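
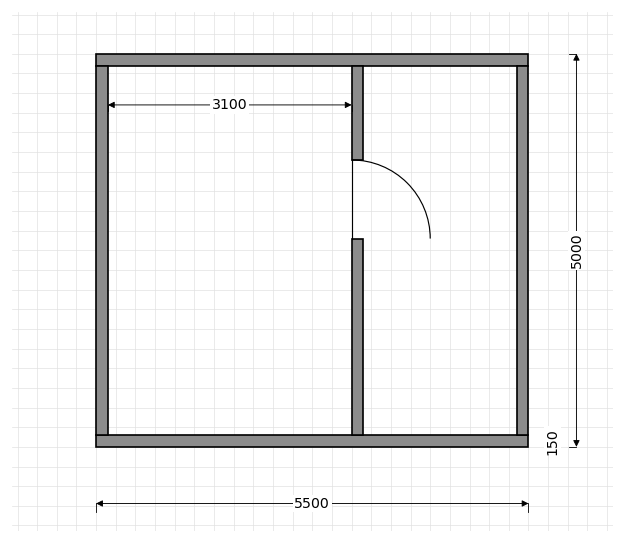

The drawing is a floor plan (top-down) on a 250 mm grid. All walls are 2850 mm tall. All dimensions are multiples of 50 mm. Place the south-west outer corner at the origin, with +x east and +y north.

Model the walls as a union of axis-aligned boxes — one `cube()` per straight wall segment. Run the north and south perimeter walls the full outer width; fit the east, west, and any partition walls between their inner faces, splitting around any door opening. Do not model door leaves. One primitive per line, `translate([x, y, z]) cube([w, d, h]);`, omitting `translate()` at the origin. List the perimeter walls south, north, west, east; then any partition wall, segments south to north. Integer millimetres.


cube([5500, 150, 2850]);
translate([0, 4850, 0]) cube([5500, 150, 2850]);
translate([0, 150, 0]) cube([150, 4700, 2850]);
translate([5350, 150, 0]) cube([150, 4700, 2850]);
translate([3250, 150, 0]) cube([150, 2500, 2850]);
translate([3250, 3650, 0]) cube([150, 1200, 2850]);


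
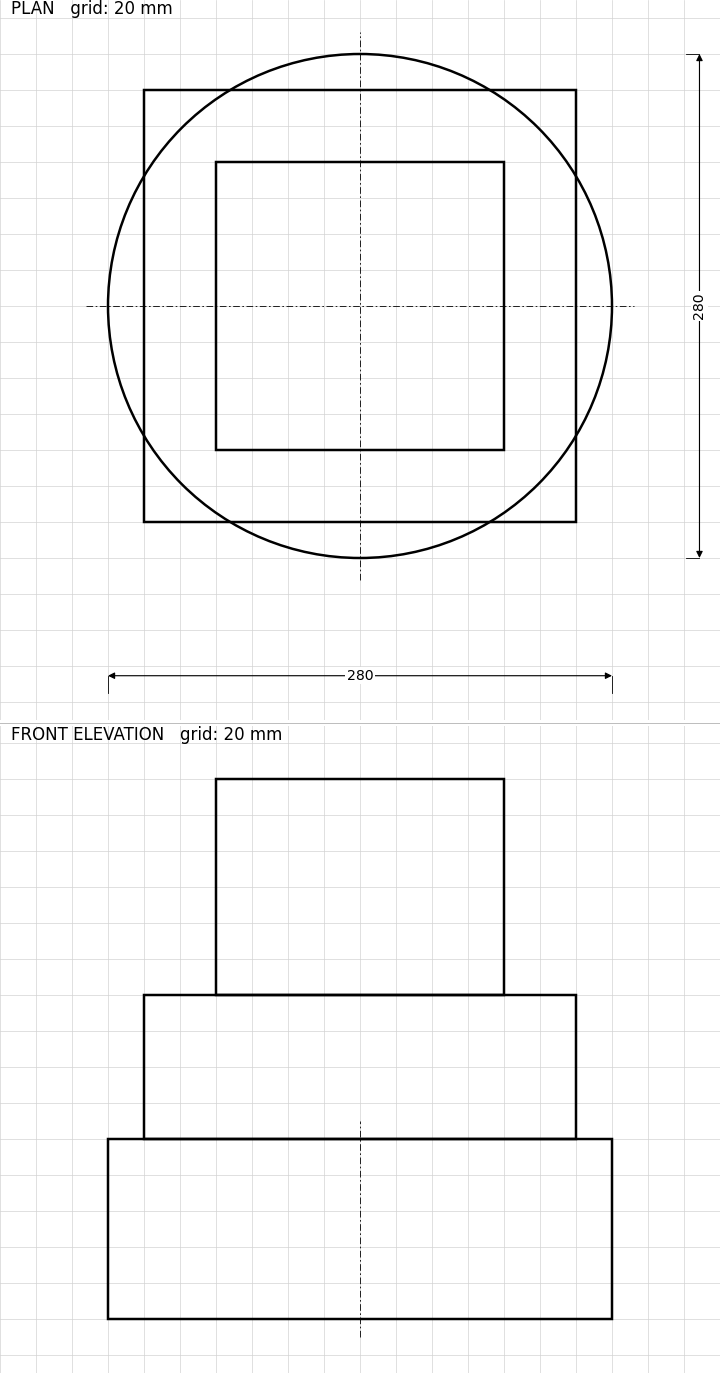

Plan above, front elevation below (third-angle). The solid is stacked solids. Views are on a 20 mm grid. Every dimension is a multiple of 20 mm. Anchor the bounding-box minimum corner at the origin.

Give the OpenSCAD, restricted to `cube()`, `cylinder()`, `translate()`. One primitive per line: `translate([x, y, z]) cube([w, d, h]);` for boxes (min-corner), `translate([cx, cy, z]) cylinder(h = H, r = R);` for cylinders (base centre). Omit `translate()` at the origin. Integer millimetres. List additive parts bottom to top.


translate([140, 140, 0]) cylinder(h = 100, r = 140);
translate([20, 20, 100]) cube([240, 240, 80]);
translate([60, 60, 180]) cube([160, 160, 120]);


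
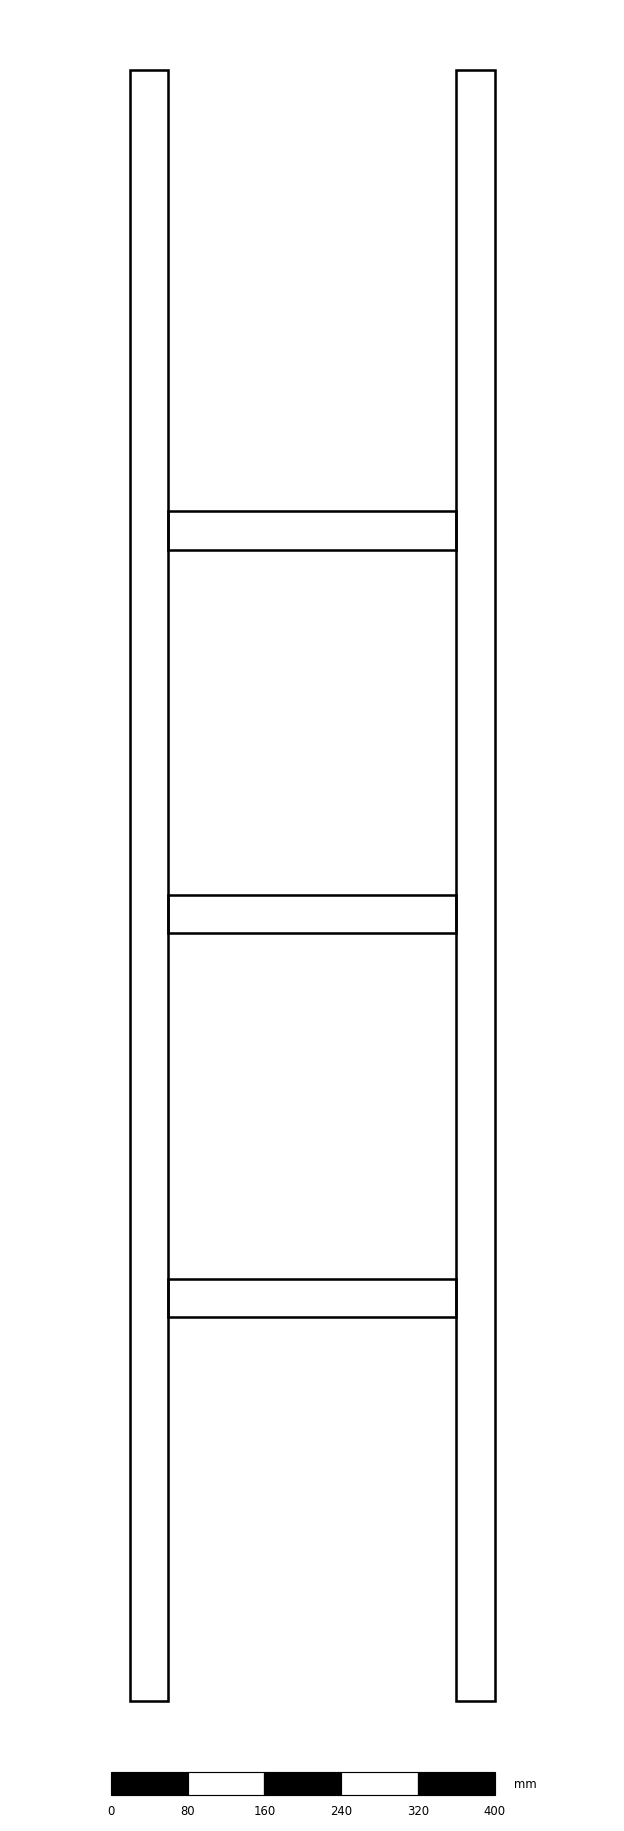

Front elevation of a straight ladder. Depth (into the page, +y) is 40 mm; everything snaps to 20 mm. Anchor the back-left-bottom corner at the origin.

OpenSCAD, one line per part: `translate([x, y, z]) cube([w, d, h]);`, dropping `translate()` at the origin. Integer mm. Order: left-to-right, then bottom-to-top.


cube([40, 40, 1700]);
translate([40, 0, 400]) cube([300, 40, 40]);
translate([40, 0, 800]) cube([300, 40, 40]);
translate([40, 0, 1200]) cube([300, 40, 40]);
translate([340, 0, 0]) cube([40, 40, 1700]);


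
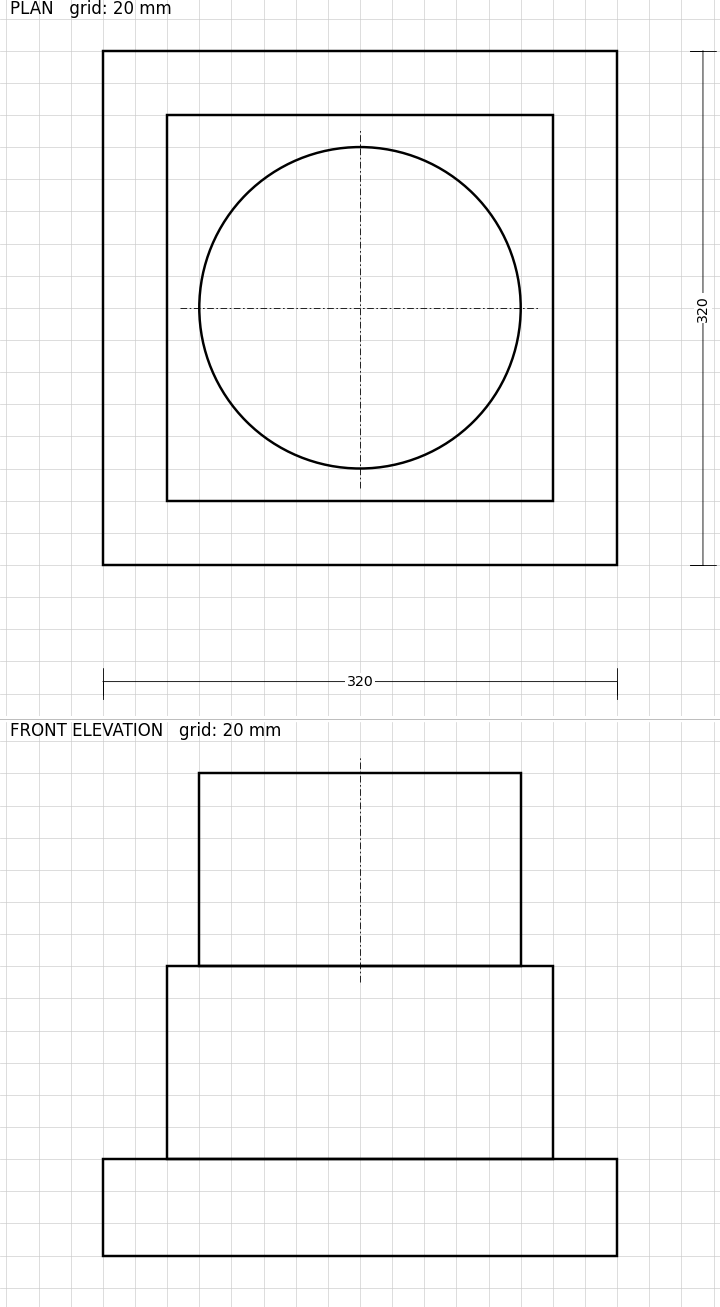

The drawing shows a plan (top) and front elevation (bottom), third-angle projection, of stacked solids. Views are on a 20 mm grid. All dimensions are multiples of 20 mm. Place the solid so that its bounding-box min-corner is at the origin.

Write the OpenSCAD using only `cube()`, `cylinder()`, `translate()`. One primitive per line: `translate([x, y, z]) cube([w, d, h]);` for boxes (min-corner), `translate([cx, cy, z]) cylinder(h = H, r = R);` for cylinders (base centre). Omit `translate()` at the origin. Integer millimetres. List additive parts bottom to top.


cube([320, 320, 60]);
translate([40, 40, 60]) cube([240, 240, 120]);
translate([160, 160, 180]) cylinder(h = 120, r = 100);


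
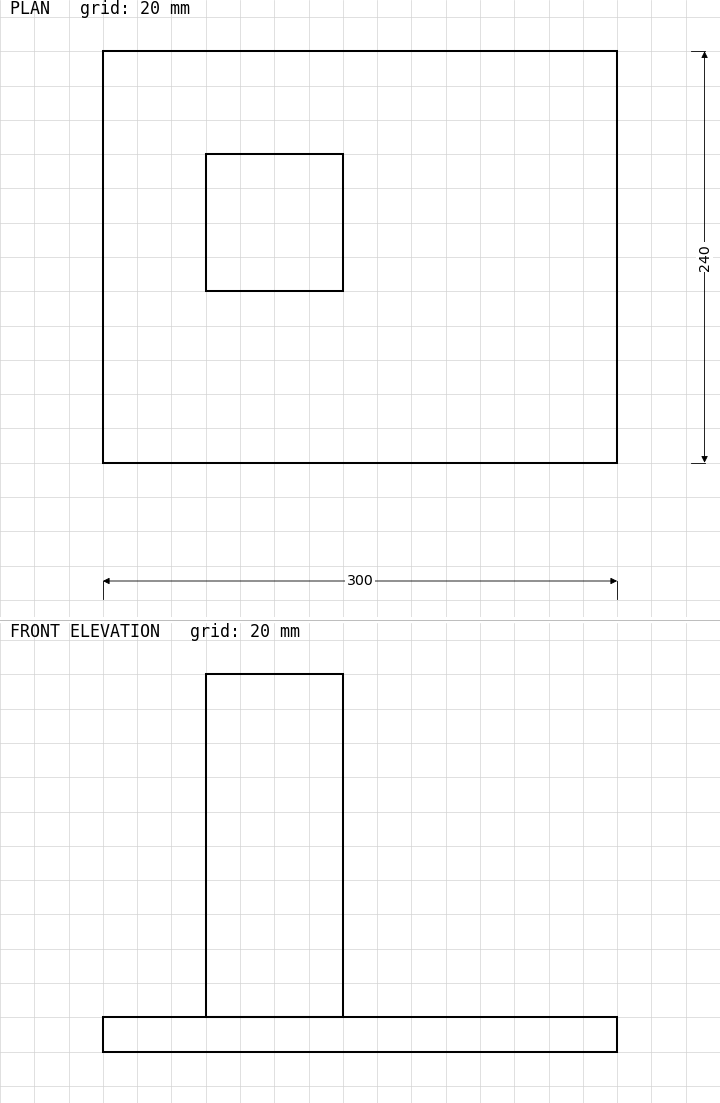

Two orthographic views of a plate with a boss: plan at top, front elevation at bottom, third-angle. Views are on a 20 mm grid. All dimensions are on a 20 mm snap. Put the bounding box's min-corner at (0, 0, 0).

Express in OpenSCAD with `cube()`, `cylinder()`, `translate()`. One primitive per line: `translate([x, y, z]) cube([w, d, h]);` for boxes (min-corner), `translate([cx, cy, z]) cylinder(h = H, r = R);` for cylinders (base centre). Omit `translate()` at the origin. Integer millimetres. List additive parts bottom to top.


cube([300, 240, 20]);
translate([60, 100, 20]) cube([80, 80, 200]);


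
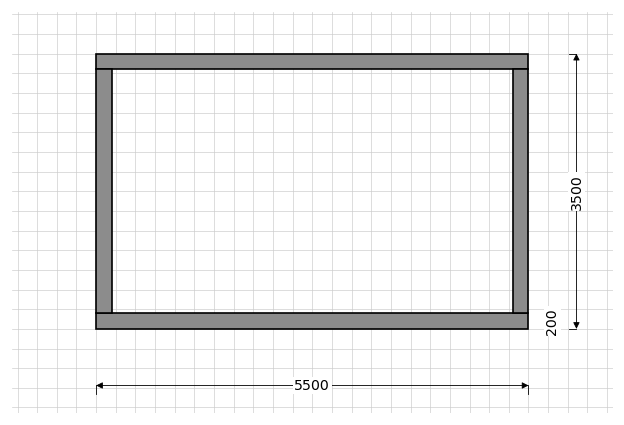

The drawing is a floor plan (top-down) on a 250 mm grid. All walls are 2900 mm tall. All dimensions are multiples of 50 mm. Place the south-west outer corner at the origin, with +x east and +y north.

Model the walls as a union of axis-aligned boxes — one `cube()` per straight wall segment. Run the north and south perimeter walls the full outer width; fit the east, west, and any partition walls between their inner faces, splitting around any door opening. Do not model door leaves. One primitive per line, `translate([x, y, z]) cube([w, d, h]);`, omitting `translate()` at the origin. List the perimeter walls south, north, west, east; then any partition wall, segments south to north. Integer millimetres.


cube([5500, 200, 2900]);
translate([0, 3300, 0]) cube([5500, 200, 2900]);
translate([0, 200, 0]) cube([200, 3100, 2900]);
translate([5300, 200, 0]) cube([200, 3100, 2900]);


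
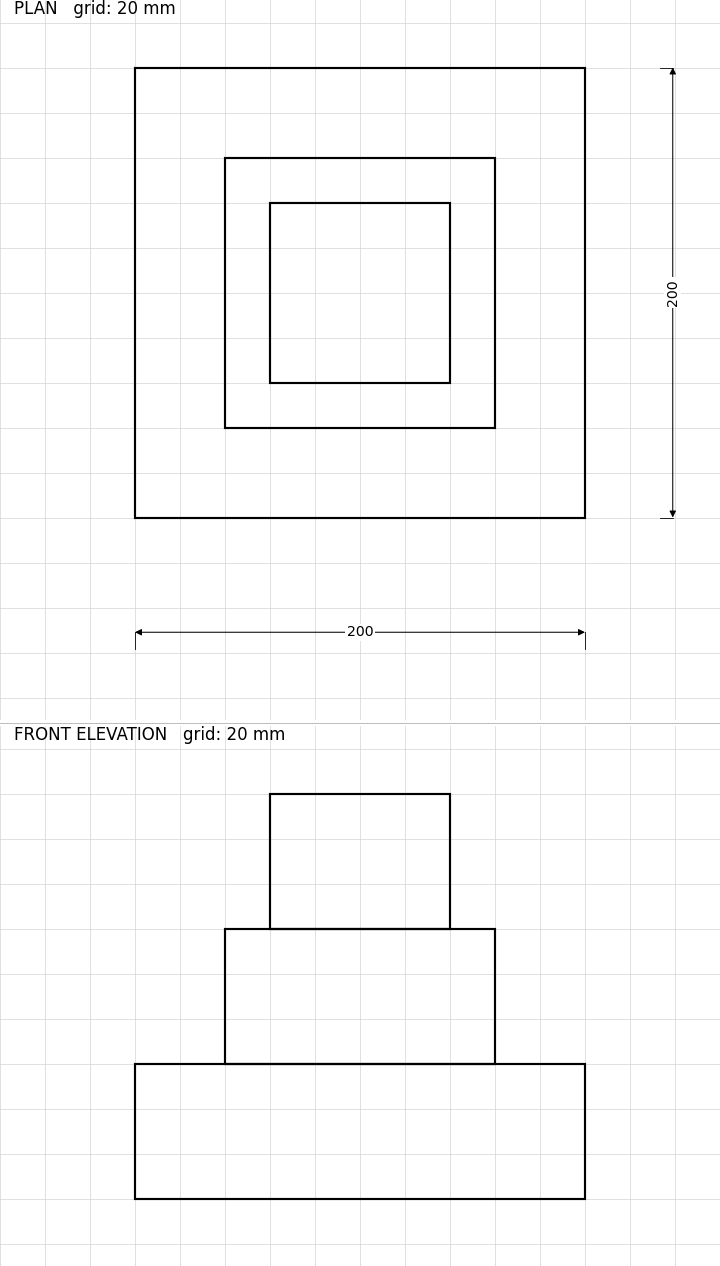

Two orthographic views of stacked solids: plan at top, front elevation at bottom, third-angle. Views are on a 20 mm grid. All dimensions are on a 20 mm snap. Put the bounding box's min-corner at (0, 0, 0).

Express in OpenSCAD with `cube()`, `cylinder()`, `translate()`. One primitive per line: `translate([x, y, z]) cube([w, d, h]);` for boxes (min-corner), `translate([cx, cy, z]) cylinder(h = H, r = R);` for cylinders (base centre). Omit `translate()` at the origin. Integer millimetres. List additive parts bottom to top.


cube([200, 200, 60]);
translate([40, 40, 60]) cube([120, 120, 60]);
translate([60, 60, 120]) cube([80, 80, 60]);


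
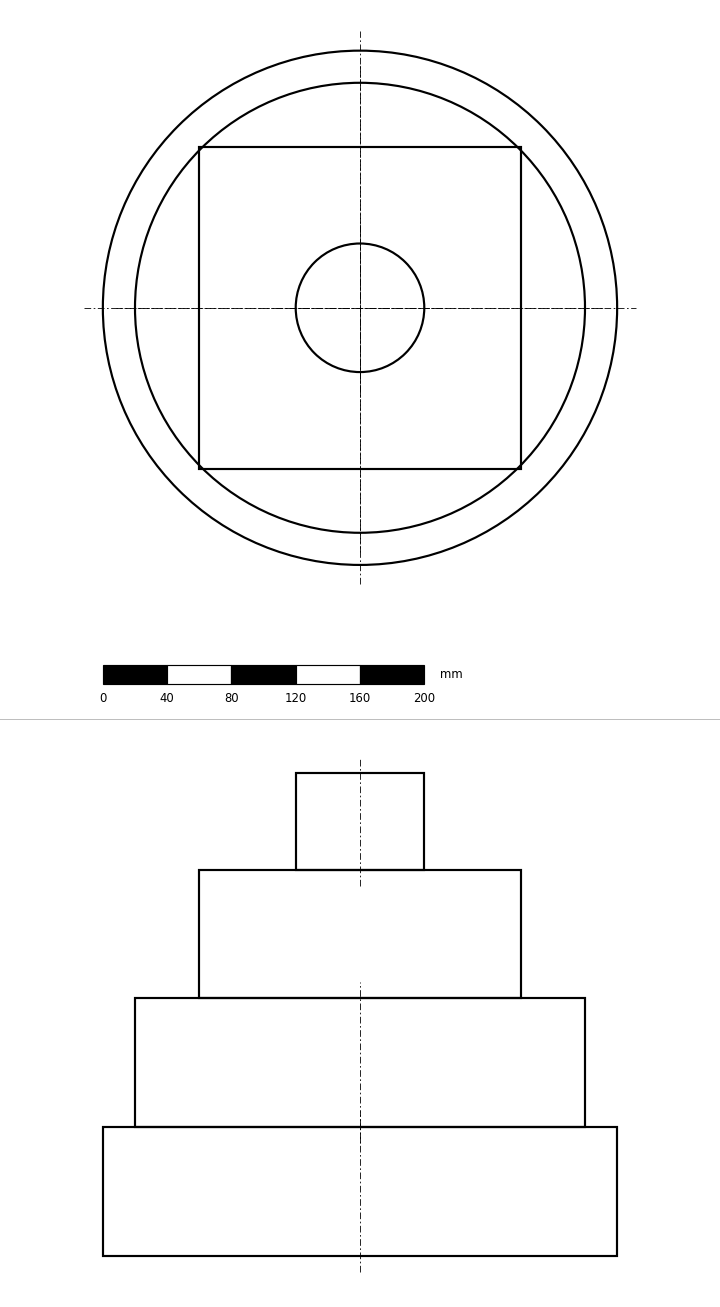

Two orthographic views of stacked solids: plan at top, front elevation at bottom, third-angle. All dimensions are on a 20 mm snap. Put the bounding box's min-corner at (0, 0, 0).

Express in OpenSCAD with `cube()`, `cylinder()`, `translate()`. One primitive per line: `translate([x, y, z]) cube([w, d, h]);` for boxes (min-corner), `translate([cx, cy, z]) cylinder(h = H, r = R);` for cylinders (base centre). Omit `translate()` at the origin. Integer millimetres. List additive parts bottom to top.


translate([160, 160, 0]) cylinder(h = 80, r = 160);
translate([160, 160, 80]) cylinder(h = 80, r = 140);
translate([60, 60, 160]) cube([200, 200, 80]);
translate([160, 160, 240]) cylinder(h = 60, r = 40);


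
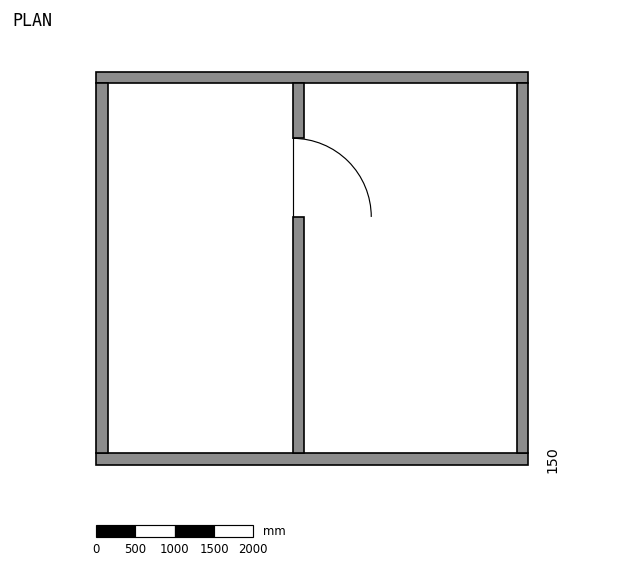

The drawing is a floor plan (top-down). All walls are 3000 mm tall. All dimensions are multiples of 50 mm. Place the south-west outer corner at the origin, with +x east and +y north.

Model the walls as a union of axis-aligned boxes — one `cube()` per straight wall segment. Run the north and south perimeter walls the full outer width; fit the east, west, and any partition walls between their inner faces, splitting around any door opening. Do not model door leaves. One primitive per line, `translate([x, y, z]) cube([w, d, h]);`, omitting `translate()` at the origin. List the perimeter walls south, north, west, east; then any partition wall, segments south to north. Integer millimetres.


cube([5500, 150, 3000]);
translate([0, 4850, 0]) cube([5500, 150, 3000]);
translate([0, 150, 0]) cube([150, 4700, 3000]);
translate([5350, 150, 0]) cube([150, 4700, 3000]);
translate([2500, 150, 0]) cube([150, 3000, 3000]);
translate([2500, 4150, 0]) cube([150, 700, 3000]);


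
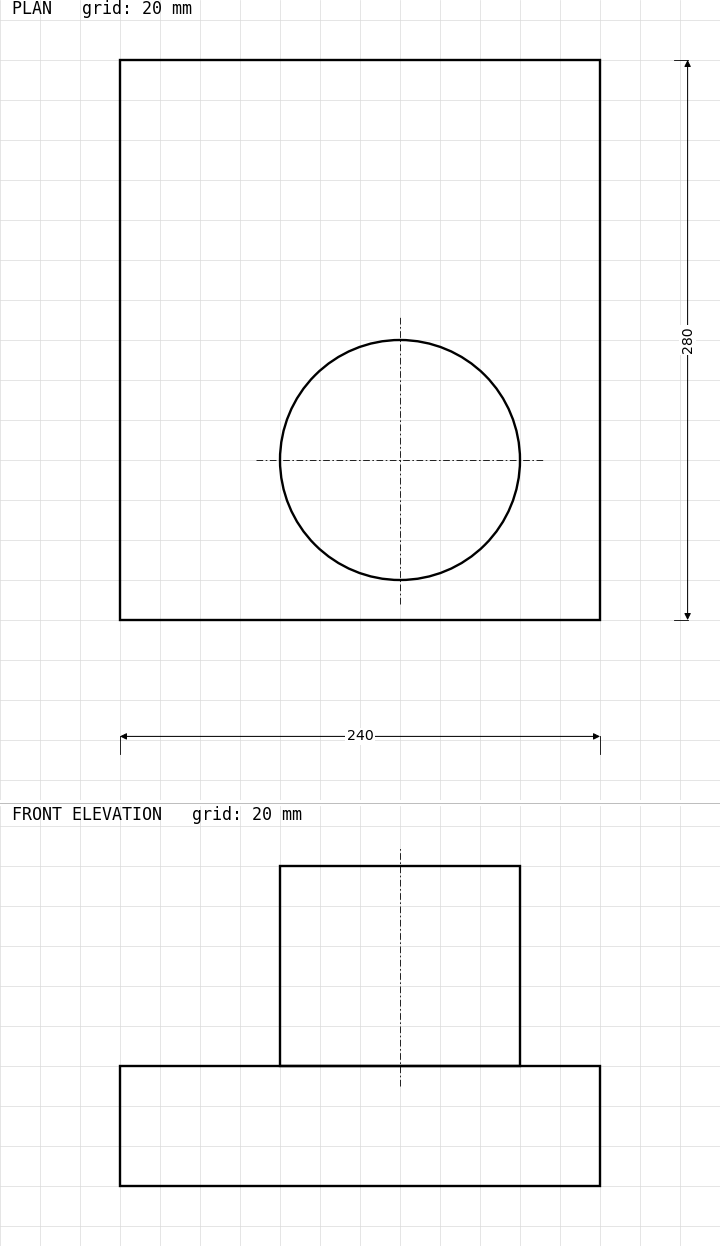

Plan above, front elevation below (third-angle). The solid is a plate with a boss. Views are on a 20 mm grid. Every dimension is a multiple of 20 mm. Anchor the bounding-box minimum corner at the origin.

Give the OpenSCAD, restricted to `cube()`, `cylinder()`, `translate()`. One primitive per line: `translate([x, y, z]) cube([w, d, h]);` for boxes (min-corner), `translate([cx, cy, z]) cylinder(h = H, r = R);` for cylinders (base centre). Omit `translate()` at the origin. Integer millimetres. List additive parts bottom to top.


cube([240, 280, 60]);
translate([140, 80, 60]) cylinder(h = 100, r = 60);


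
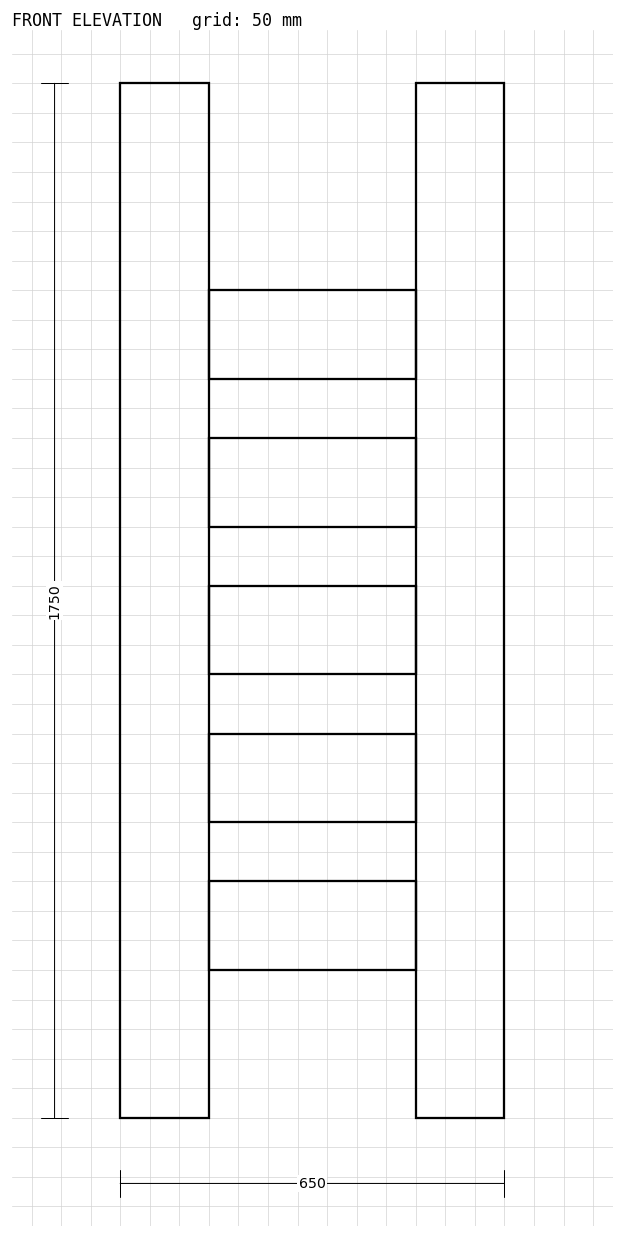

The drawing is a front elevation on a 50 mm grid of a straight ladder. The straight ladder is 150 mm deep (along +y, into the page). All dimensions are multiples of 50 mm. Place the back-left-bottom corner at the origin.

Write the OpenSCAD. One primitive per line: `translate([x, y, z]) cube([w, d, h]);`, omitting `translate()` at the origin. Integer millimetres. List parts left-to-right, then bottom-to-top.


cube([150, 150, 1750]);
translate([150, 0, 250]) cube([350, 150, 150]);
translate([150, 0, 500]) cube([350, 150, 150]);
translate([150, 0, 750]) cube([350, 150, 150]);
translate([150, 0, 1000]) cube([350, 150, 150]);
translate([150, 0, 1250]) cube([350, 150, 150]);
translate([500, 0, 0]) cube([150, 150, 1750]);


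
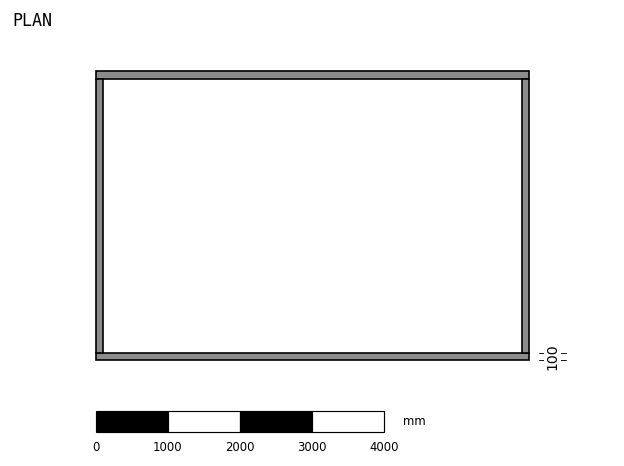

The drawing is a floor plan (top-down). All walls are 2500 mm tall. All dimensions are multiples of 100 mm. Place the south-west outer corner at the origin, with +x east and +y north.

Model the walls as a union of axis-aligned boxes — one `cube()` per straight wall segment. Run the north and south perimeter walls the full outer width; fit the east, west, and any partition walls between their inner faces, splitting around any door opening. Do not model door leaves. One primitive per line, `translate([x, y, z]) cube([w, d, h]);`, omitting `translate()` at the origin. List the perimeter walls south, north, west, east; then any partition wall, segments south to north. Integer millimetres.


cube([6000, 100, 2500]);
translate([0, 3900, 0]) cube([6000, 100, 2500]);
translate([0, 100, 0]) cube([100, 3800, 2500]);
translate([5900, 100, 0]) cube([100, 3800, 2500]);


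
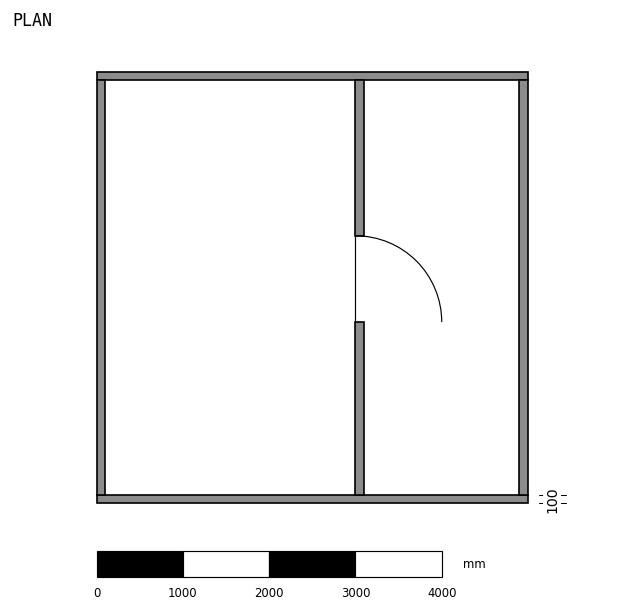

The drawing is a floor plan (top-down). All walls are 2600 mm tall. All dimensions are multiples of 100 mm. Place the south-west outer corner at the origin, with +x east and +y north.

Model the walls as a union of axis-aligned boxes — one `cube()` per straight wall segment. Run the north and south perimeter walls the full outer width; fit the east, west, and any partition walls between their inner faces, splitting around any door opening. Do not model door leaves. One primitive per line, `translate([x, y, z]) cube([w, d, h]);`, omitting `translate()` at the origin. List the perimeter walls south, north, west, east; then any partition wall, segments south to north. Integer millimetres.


cube([5000, 100, 2600]);
translate([0, 4900, 0]) cube([5000, 100, 2600]);
translate([0, 100, 0]) cube([100, 4800, 2600]);
translate([4900, 100, 0]) cube([100, 4800, 2600]);
translate([3000, 100, 0]) cube([100, 2000, 2600]);
translate([3000, 3100, 0]) cube([100, 1800, 2600]);


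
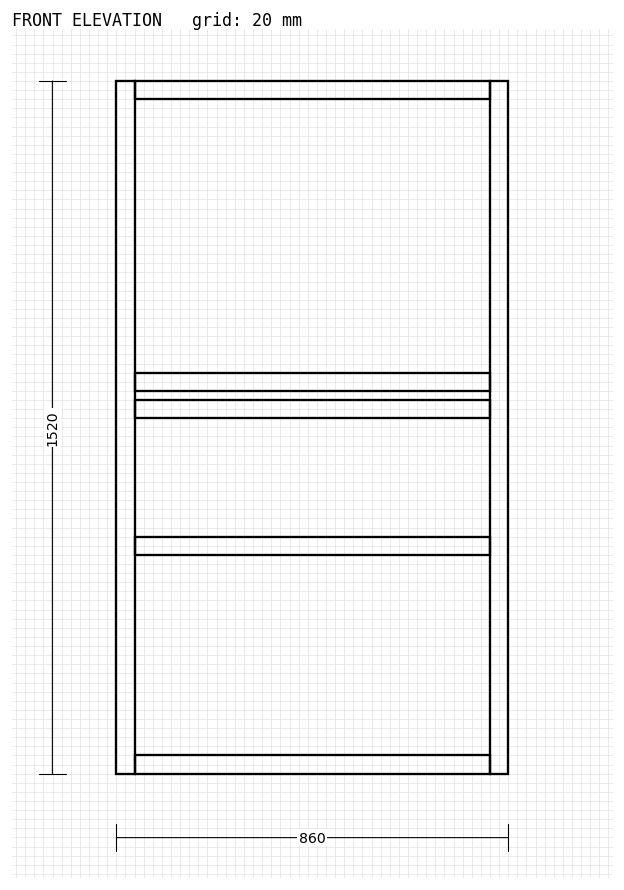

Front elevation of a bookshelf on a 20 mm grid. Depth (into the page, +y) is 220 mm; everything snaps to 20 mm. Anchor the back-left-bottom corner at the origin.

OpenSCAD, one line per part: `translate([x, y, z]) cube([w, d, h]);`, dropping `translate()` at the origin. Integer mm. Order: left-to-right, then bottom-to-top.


cube([40, 220, 1520]);
translate([40, 0, 0]) cube([780, 220, 40]);
translate([40, 0, 480]) cube([780, 220, 40]);
translate([40, 0, 780]) cube([780, 220, 40]);
translate([40, 0, 840]) cube([780, 220, 40]);
translate([40, 0, 1480]) cube([780, 220, 40]);
translate([820, 0, 0]) cube([40, 220, 1520]);


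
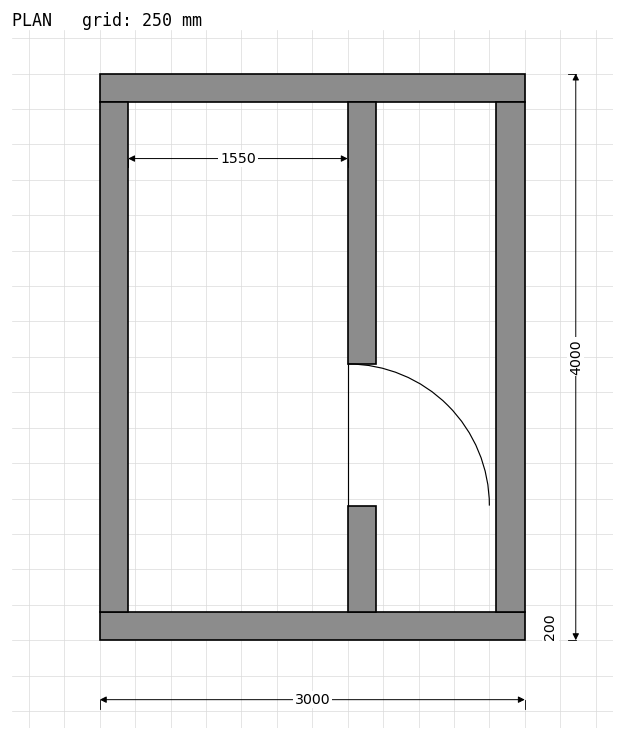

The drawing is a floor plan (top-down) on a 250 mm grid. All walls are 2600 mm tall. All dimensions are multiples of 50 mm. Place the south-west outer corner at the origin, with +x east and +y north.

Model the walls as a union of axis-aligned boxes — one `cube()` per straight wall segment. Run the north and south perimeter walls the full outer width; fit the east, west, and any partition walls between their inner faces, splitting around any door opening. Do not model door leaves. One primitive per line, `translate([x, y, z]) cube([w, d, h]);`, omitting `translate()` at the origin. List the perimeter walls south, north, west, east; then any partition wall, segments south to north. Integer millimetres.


cube([3000, 200, 2600]);
translate([0, 3800, 0]) cube([3000, 200, 2600]);
translate([0, 200, 0]) cube([200, 3600, 2600]);
translate([2800, 200, 0]) cube([200, 3600, 2600]);
translate([1750, 200, 0]) cube([200, 750, 2600]);
translate([1750, 1950, 0]) cube([200, 1850, 2600]);


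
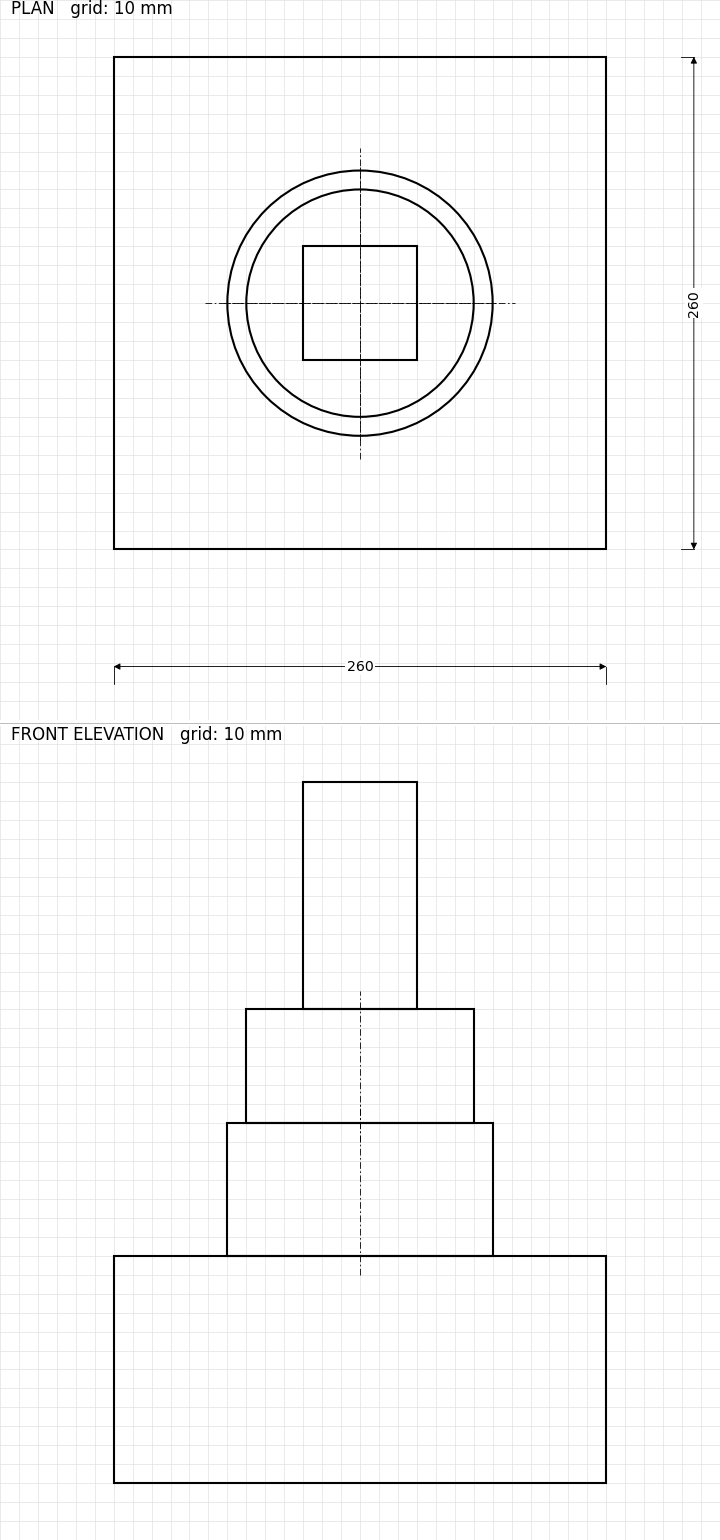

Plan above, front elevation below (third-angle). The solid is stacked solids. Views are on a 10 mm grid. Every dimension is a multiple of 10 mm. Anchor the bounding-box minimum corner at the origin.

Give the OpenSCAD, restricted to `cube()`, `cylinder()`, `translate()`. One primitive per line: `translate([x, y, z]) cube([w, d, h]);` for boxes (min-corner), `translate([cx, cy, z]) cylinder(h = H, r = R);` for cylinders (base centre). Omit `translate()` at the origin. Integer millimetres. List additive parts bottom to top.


cube([260, 260, 120]);
translate([130, 130, 120]) cylinder(h = 70, r = 70);
translate([130, 130, 190]) cylinder(h = 60, r = 60);
translate([100, 100, 250]) cube([60, 60, 120]);


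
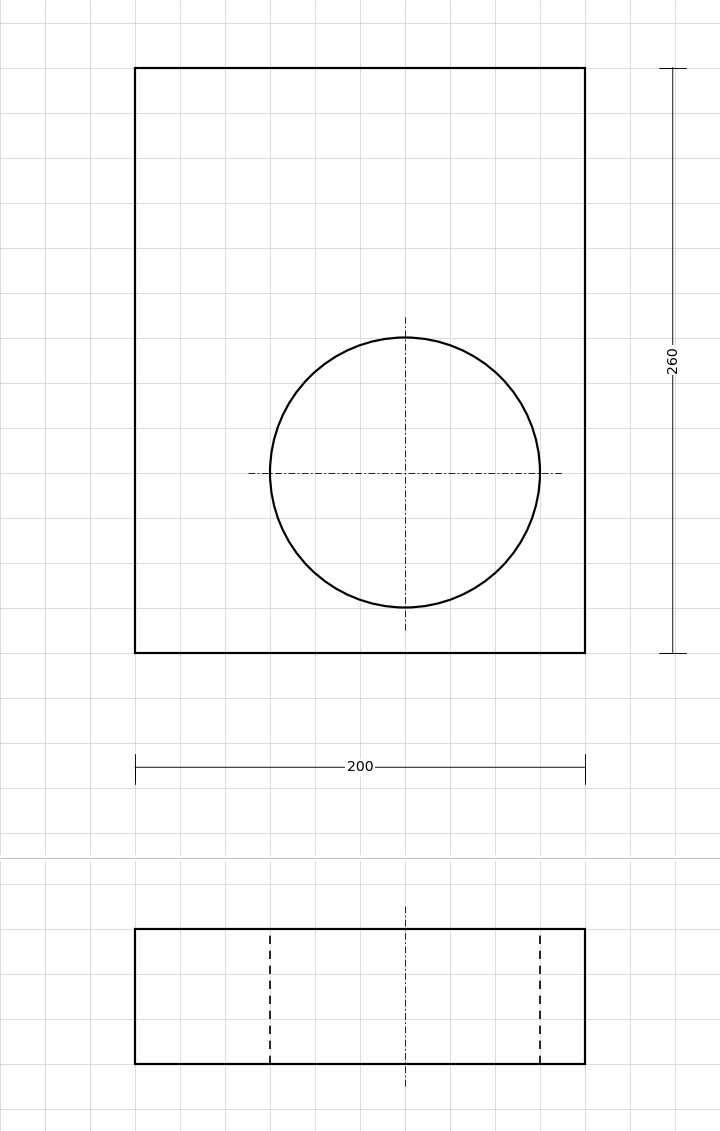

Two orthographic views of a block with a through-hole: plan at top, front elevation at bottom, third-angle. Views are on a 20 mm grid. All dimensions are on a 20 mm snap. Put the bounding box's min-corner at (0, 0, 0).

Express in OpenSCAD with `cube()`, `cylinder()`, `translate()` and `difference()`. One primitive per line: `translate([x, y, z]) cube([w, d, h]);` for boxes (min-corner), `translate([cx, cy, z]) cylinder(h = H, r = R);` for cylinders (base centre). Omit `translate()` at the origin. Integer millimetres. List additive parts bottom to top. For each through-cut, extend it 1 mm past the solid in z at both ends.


difference() {
  cube([200, 260, 60]);
  translate([120, 80, -1]) cylinder(h = 62, r = 60);
}


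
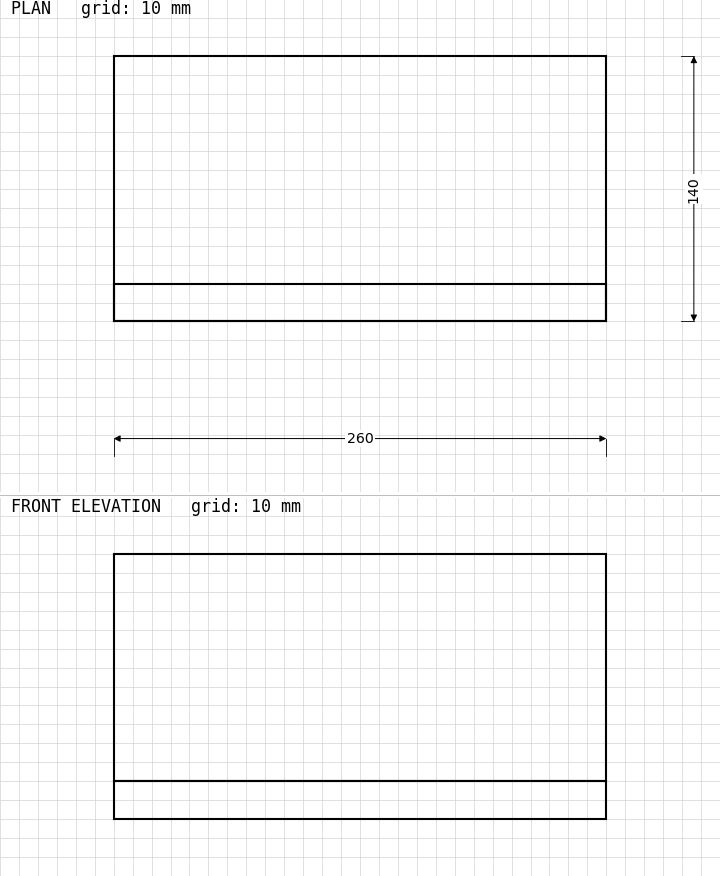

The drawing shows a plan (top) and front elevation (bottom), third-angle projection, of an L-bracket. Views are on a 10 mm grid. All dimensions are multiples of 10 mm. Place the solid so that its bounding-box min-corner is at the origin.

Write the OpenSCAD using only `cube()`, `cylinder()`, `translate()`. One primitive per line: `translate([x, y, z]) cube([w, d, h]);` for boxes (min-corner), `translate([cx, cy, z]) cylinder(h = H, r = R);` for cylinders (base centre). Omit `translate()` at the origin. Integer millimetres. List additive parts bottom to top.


cube([260, 140, 20]);
translate([0, 0, 20]) cube([260, 20, 120]);


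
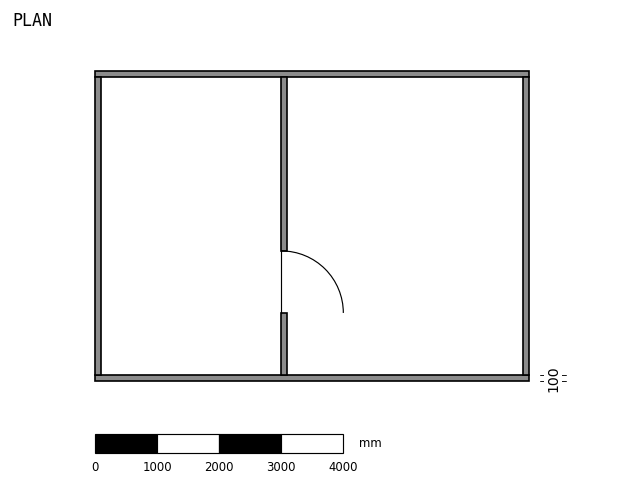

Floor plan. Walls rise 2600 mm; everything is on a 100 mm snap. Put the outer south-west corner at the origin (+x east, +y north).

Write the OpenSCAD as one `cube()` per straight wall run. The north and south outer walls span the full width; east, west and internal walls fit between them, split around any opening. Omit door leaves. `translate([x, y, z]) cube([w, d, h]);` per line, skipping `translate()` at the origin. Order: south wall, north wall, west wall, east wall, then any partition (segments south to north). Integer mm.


cube([7000, 100, 2600]);
translate([0, 4900, 0]) cube([7000, 100, 2600]);
translate([0, 100, 0]) cube([100, 4800, 2600]);
translate([6900, 100, 0]) cube([100, 4800, 2600]);
translate([3000, 100, 0]) cube([100, 1000, 2600]);
translate([3000, 2100, 0]) cube([100, 2800, 2600]);


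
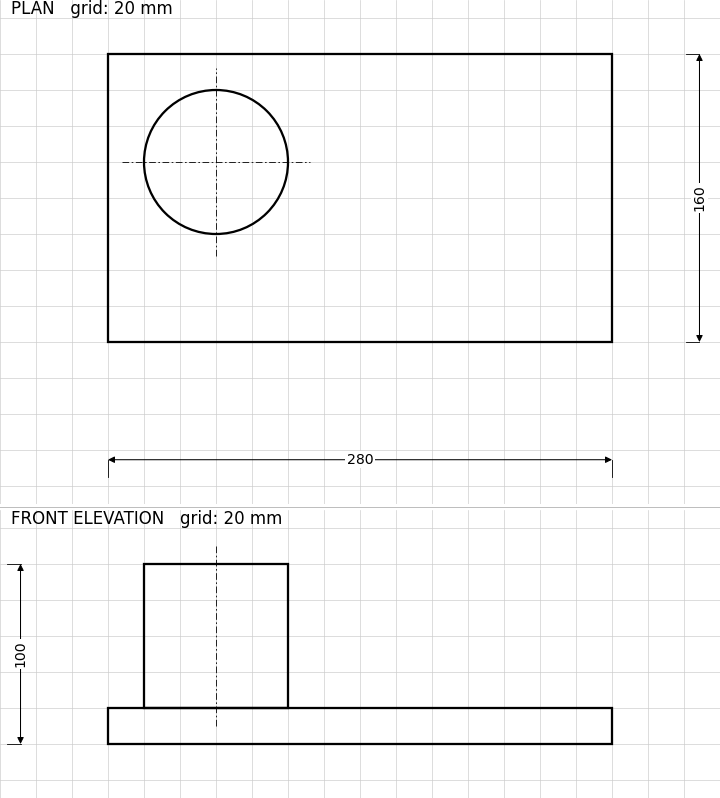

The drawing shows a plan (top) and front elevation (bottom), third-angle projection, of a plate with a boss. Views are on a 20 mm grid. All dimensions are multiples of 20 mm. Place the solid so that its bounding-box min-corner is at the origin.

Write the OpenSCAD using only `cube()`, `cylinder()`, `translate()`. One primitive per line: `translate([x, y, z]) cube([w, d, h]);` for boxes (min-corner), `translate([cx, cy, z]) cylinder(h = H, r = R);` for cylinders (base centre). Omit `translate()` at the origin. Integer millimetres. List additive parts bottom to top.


cube([280, 160, 20]);
translate([60, 100, 20]) cylinder(h = 80, r = 40);


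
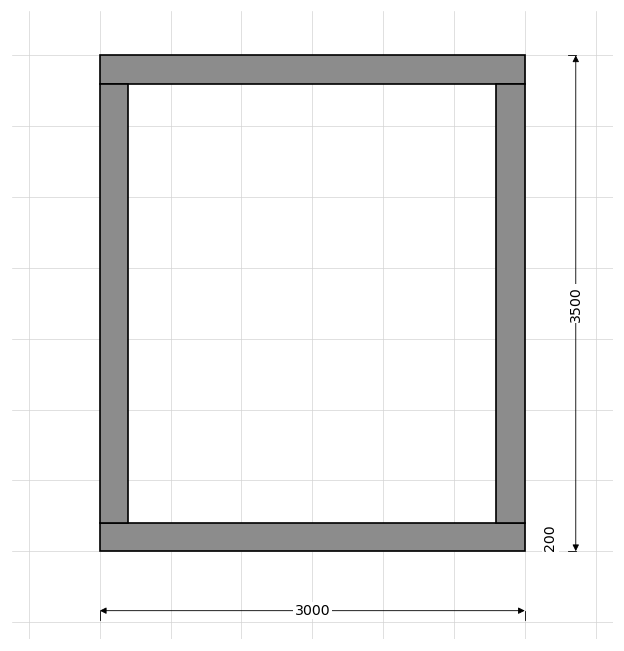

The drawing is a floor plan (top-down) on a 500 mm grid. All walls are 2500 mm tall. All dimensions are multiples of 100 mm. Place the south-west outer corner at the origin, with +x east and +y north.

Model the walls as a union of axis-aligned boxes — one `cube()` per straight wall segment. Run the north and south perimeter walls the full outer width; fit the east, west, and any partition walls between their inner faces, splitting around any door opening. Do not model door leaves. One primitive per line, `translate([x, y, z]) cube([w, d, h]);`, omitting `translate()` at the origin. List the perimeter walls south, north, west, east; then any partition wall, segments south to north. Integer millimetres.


cube([3000, 200, 2500]);
translate([0, 3300, 0]) cube([3000, 200, 2500]);
translate([0, 200, 0]) cube([200, 3100, 2500]);
translate([2800, 200, 0]) cube([200, 3100, 2500]);


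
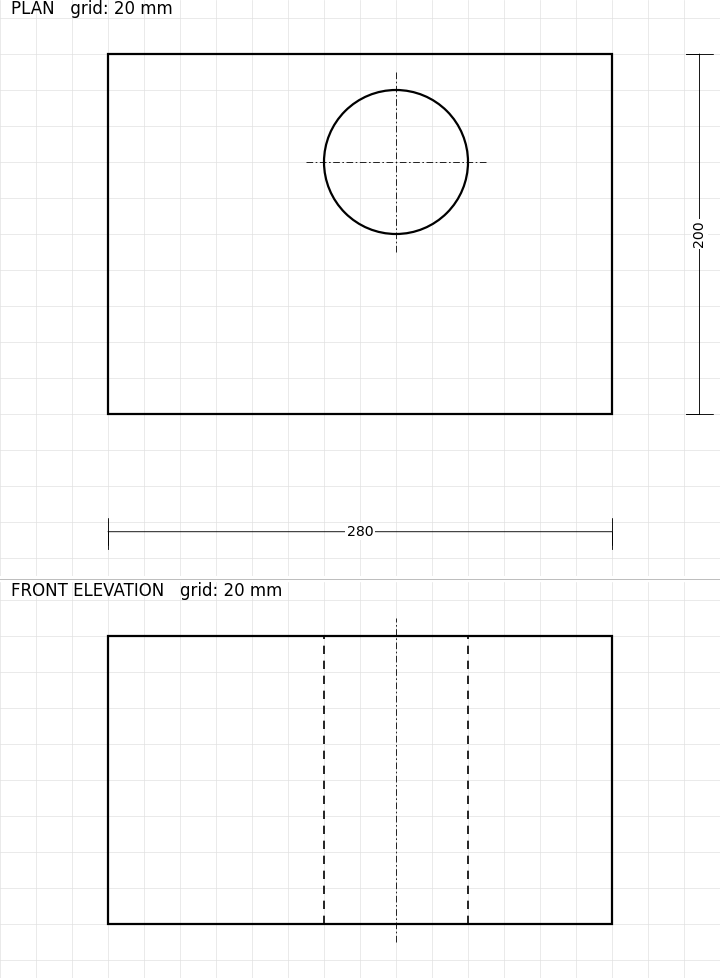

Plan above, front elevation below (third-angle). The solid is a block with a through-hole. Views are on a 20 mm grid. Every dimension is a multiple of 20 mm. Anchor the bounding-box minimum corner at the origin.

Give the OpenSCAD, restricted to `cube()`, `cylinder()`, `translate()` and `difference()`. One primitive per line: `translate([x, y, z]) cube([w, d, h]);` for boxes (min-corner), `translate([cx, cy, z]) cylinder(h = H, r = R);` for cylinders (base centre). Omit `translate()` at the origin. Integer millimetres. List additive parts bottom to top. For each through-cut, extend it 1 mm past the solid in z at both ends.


difference() {
  cube([280, 200, 160]);
  translate([160, 140, -1]) cylinder(h = 162, r = 40);
}


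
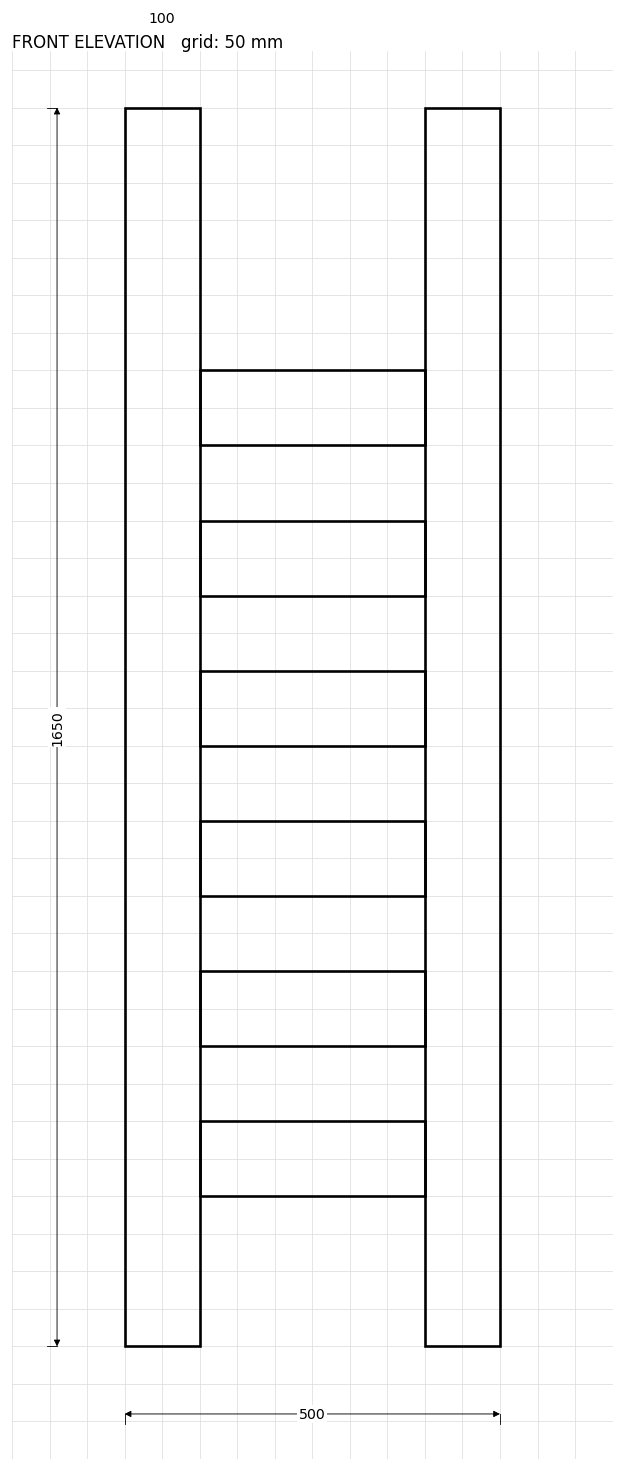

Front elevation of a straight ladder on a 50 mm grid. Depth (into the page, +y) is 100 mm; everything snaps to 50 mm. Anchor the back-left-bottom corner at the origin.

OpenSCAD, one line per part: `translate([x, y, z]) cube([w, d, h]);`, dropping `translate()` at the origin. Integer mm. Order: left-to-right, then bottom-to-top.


cube([100, 100, 1650]);
translate([100, 0, 200]) cube([300, 100, 100]);
translate([100, 0, 400]) cube([300, 100, 100]);
translate([100, 0, 600]) cube([300, 100, 100]);
translate([100, 0, 800]) cube([300, 100, 100]);
translate([100, 0, 1000]) cube([300, 100, 100]);
translate([100, 0, 1200]) cube([300, 100, 100]);
translate([400, 0, 0]) cube([100, 100, 1650]);


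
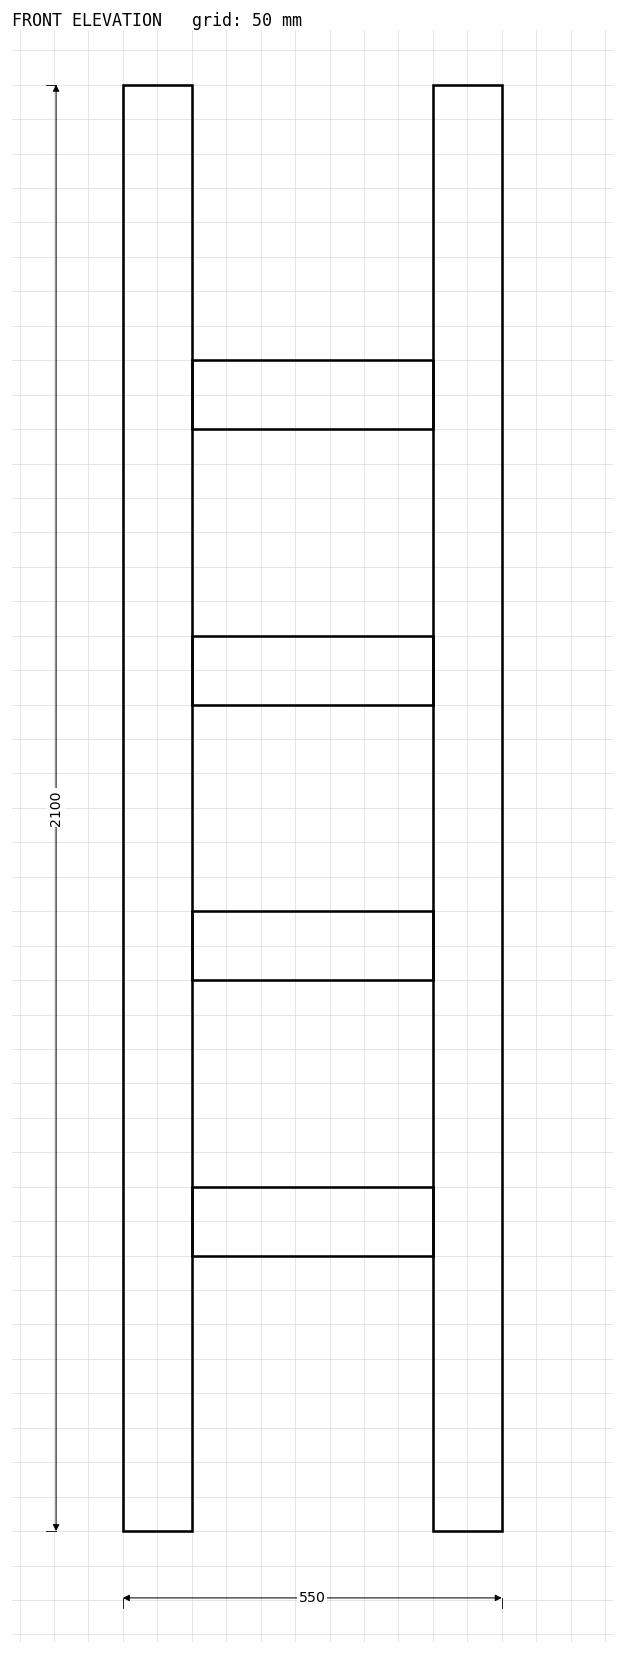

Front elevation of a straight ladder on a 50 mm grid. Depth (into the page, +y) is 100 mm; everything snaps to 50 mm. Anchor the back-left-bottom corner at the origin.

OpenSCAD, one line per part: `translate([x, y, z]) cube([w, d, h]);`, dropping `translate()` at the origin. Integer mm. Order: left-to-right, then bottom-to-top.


cube([100, 100, 2100]);
translate([100, 0, 400]) cube([350, 100, 100]);
translate([100, 0, 800]) cube([350, 100, 100]);
translate([100, 0, 1200]) cube([350, 100, 100]);
translate([100, 0, 1600]) cube([350, 100, 100]);
translate([450, 0, 0]) cube([100, 100, 2100]);


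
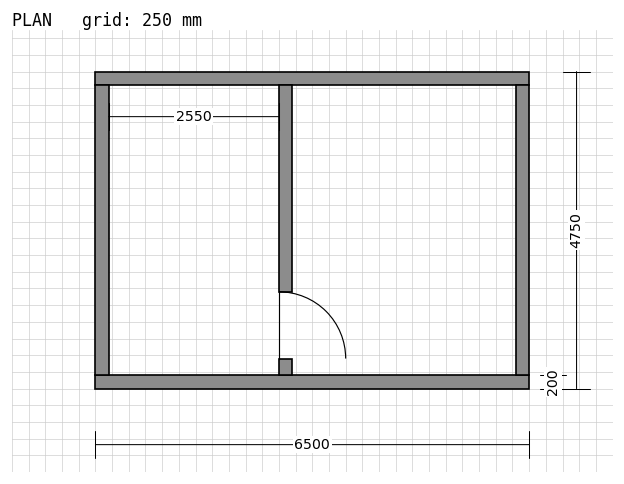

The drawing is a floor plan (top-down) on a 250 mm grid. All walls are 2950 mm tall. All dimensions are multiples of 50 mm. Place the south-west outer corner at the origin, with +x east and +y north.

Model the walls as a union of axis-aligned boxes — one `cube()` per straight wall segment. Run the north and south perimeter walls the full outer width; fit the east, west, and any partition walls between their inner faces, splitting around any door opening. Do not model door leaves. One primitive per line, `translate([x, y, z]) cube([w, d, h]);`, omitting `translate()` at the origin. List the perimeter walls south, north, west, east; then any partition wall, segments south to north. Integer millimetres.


cube([6500, 200, 2950]);
translate([0, 4550, 0]) cube([6500, 200, 2950]);
translate([0, 200, 0]) cube([200, 4350, 2950]);
translate([6300, 200, 0]) cube([200, 4350, 2950]);
translate([2750, 200, 0]) cube([200, 250, 2950]);
translate([2750, 1450, 0]) cube([200, 3100, 2950]);


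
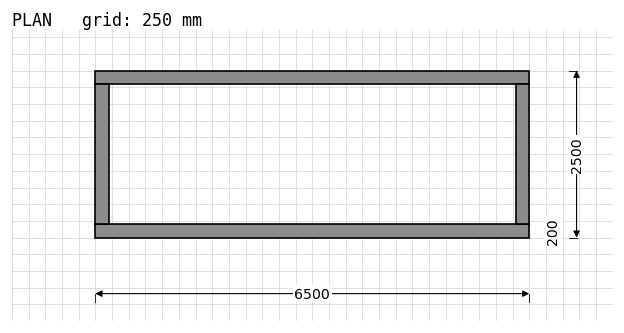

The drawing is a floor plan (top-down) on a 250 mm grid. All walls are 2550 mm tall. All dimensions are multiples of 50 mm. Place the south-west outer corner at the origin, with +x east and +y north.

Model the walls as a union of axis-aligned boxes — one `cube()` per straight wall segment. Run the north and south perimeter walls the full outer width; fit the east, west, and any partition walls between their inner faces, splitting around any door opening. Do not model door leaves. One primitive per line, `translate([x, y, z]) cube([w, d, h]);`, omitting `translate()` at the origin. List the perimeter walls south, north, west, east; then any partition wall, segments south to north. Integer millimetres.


cube([6500, 200, 2550]);
translate([0, 2300, 0]) cube([6500, 200, 2550]);
translate([0, 200, 0]) cube([200, 2100, 2550]);
translate([6300, 200, 0]) cube([200, 2100, 2550]);


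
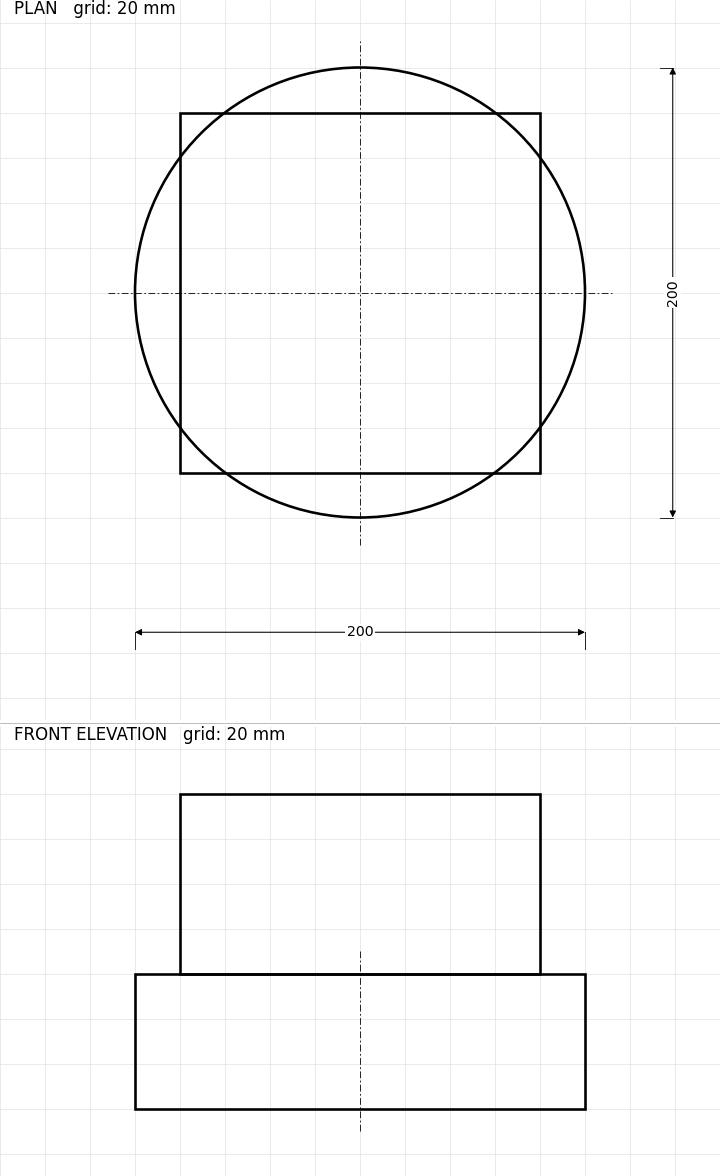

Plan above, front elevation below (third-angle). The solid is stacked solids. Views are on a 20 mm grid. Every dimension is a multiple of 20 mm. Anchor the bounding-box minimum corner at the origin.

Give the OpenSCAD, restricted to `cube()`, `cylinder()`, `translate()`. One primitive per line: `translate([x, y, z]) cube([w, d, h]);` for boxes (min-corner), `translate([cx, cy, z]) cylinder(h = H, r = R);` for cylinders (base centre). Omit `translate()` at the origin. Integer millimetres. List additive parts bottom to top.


translate([100, 100, 0]) cylinder(h = 60, r = 100);
translate([20, 20, 60]) cube([160, 160, 80]);


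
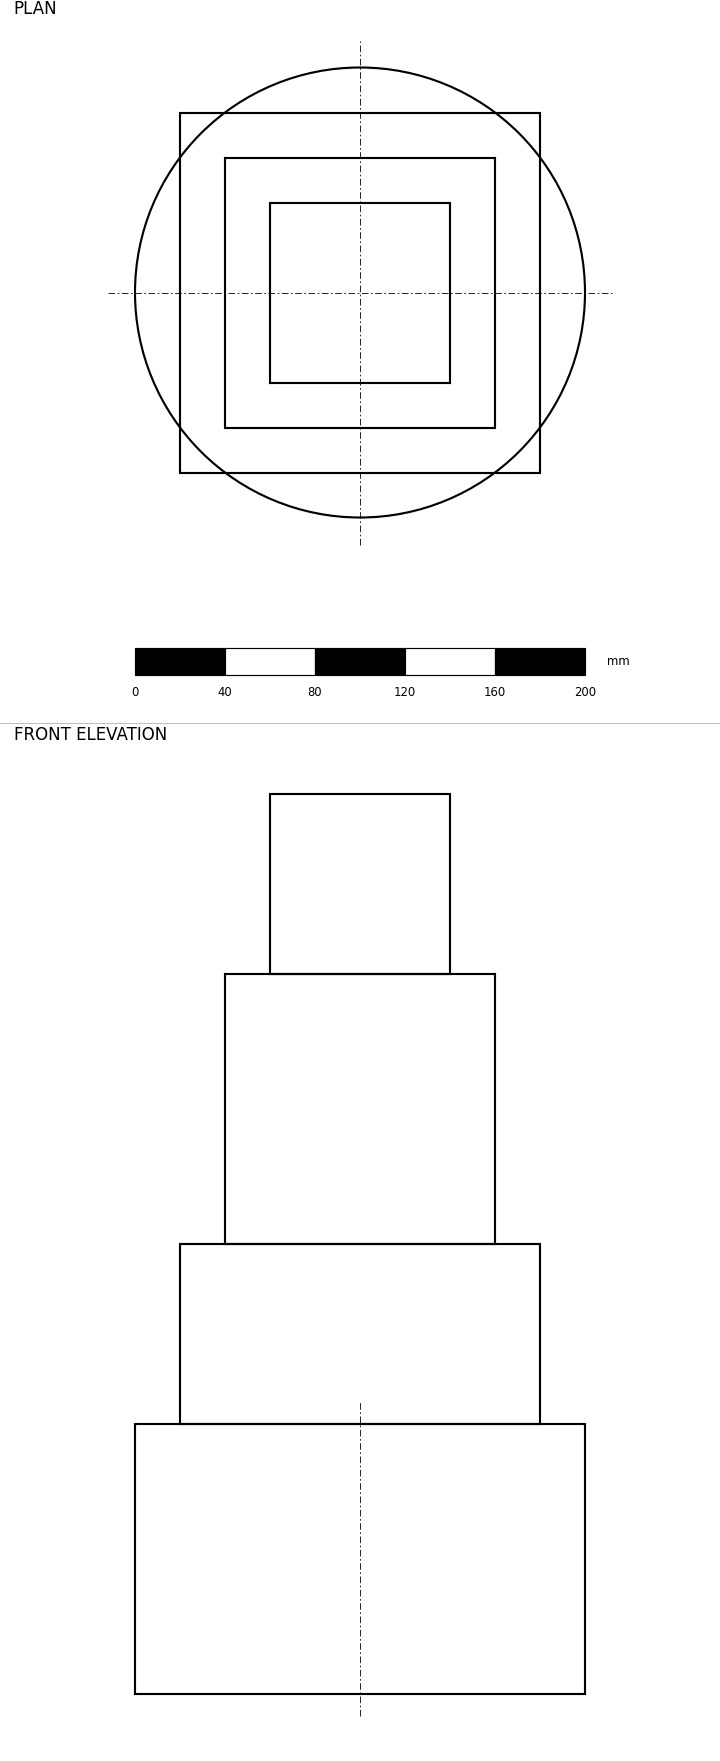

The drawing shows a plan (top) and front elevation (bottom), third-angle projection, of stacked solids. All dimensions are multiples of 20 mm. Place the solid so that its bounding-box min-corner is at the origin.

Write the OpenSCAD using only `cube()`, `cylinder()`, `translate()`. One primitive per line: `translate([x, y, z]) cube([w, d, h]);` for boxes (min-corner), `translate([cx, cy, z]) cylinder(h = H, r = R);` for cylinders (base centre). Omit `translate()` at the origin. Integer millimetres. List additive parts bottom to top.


translate([100, 100, 0]) cylinder(h = 120, r = 100);
translate([20, 20, 120]) cube([160, 160, 80]);
translate([40, 40, 200]) cube([120, 120, 120]);
translate([60, 60, 320]) cube([80, 80, 80]);


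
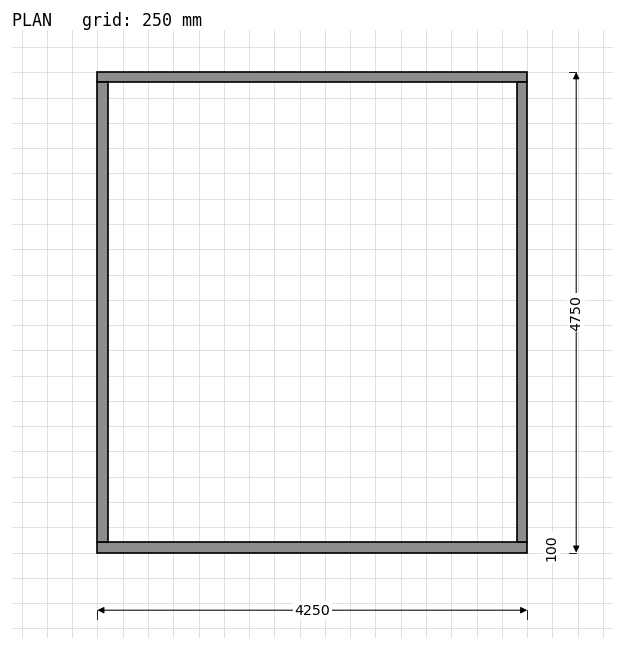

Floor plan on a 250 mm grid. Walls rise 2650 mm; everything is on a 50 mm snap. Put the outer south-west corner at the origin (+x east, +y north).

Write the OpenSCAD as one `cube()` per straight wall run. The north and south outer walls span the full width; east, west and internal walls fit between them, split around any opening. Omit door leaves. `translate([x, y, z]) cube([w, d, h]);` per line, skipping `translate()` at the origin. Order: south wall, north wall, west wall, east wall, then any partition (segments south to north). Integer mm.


cube([4250, 100, 2650]);
translate([0, 4650, 0]) cube([4250, 100, 2650]);
translate([0, 100, 0]) cube([100, 4550, 2650]);
translate([4150, 100, 0]) cube([100, 4550, 2650]);


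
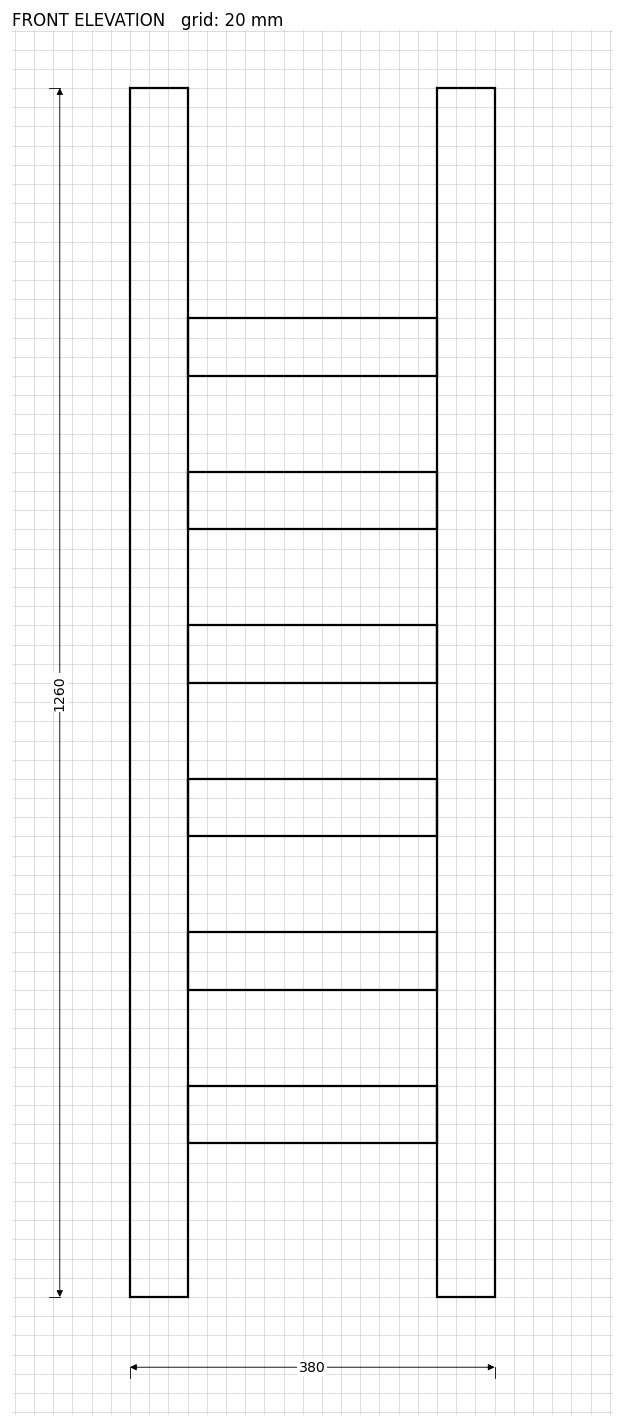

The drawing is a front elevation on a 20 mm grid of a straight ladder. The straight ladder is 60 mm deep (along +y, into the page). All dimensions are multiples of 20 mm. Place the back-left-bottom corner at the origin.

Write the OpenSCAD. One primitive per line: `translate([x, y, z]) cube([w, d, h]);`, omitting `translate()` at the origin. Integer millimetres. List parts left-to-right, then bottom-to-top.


cube([60, 60, 1260]);
translate([60, 0, 160]) cube([260, 60, 60]);
translate([60, 0, 320]) cube([260, 60, 60]);
translate([60, 0, 480]) cube([260, 60, 60]);
translate([60, 0, 640]) cube([260, 60, 60]);
translate([60, 0, 800]) cube([260, 60, 60]);
translate([60, 0, 960]) cube([260, 60, 60]);
translate([320, 0, 0]) cube([60, 60, 1260]);


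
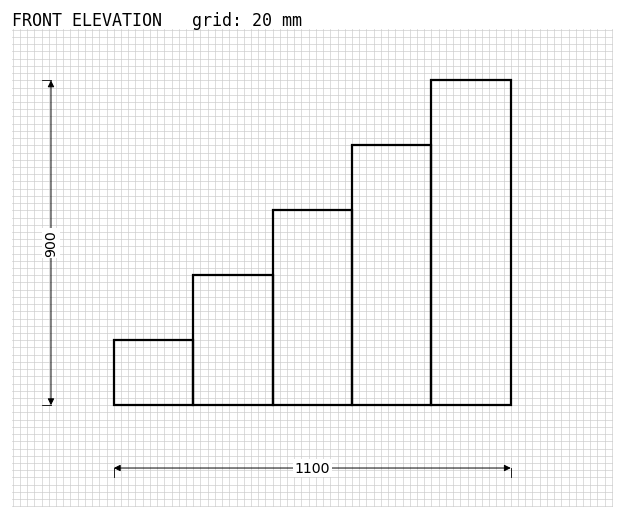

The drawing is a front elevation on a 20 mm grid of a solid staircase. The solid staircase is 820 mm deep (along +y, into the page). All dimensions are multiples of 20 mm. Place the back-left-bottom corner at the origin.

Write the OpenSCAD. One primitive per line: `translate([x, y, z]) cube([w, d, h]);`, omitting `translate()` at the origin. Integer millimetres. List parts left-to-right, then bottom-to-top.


cube([220, 820, 180]);
translate([220, 0, 0]) cube([220, 820, 360]);
translate([440, 0, 0]) cube([220, 820, 540]);
translate([660, 0, 0]) cube([220, 820, 720]);
translate([880, 0, 0]) cube([220, 820, 900]);


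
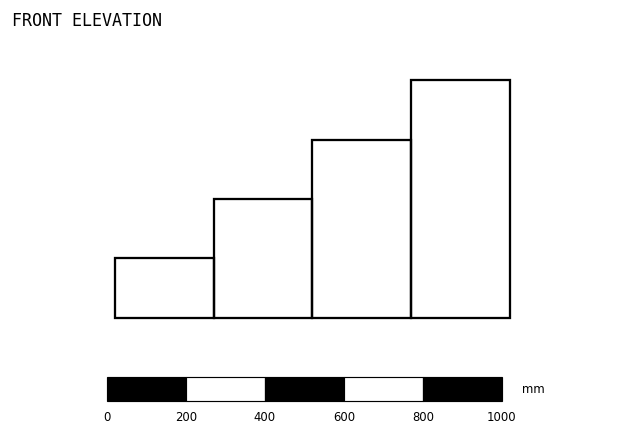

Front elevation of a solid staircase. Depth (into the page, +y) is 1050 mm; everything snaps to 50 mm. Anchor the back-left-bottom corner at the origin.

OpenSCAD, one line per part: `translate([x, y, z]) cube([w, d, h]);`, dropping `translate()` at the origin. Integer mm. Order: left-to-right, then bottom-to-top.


cube([250, 1050, 150]);
translate([250, 0, 0]) cube([250, 1050, 300]);
translate([500, 0, 0]) cube([250, 1050, 450]);
translate([750, 0, 0]) cube([250, 1050, 600]);


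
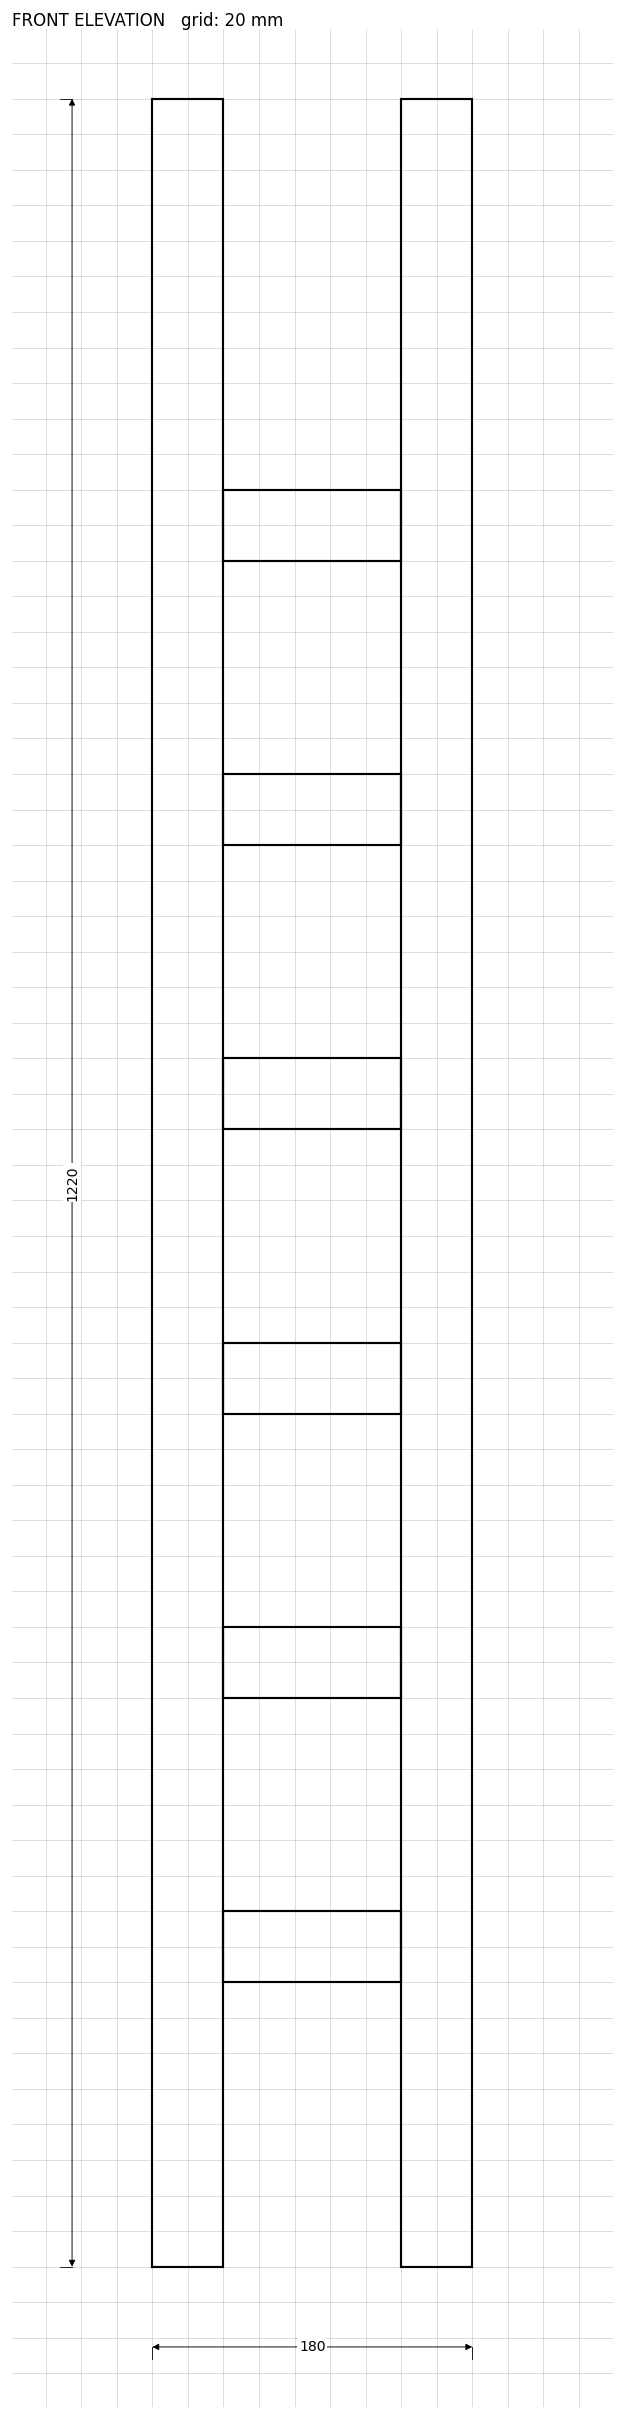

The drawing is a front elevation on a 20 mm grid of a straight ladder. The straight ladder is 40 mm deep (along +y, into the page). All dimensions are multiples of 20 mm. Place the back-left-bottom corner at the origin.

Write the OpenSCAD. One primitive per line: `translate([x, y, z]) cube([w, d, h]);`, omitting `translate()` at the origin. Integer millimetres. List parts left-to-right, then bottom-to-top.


cube([40, 40, 1220]);
translate([40, 0, 160]) cube([100, 40, 40]);
translate([40, 0, 320]) cube([100, 40, 40]);
translate([40, 0, 480]) cube([100, 40, 40]);
translate([40, 0, 640]) cube([100, 40, 40]);
translate([40, 0, 800]) cube([100, 40, 40]);
translate([40, 0, 960]) cube([100, 40, 40]);
translate([140, 0, 0]) cube([40, 40, 1220]);
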